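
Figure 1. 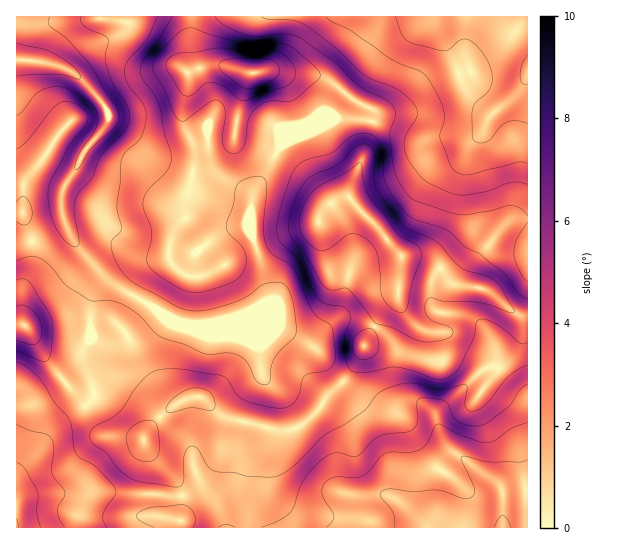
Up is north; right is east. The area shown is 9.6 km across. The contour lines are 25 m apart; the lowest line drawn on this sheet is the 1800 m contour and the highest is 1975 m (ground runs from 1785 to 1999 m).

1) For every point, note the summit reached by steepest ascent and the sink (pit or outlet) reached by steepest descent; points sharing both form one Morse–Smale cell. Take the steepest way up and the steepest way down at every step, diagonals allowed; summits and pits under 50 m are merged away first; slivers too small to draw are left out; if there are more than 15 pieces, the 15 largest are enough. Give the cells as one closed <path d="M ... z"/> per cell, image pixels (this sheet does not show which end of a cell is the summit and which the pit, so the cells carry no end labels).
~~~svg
<path d="M190 16l-174 1 0 225 9 1 16-4 20-11 4-7 4 13 11 16 31 33 38 21 18 15 16 5 24 0 32-7 30-18-9-41-8-21-1-30 4-17 24-43 15-11 40-17 37 2 2-10-22-12-22-19-10-4-41-5-28 2-27-8-13 0-21 7 2-7z"/><path d="M403 256l-2 1-4 41-18 20-28 55-26 25-6 12-16 14-14 7-12 0-52-14-23-20-11 0-17 8-22 20-8 12 1 9 10 13 22 23 5 14 20-1 5 2 10 10 8 21 278-1-2-40-8-8-16-10-30-23-10-21 0-11 42-42 10-5 8 0 31 28 0-78-13-4-21-18-9-6-28-4-6-2-8-12-14-11z"/><path d="M354 119l-20 0-35 14-18 12-25 42-5 20 1 30 8 21 9 41-14 10-24 11-24 4-24 0-21-8-13-12-26-13-24-20 1 7-9 27 0 30-8 16 0 10 12 32-8 14 18 28 38 5 5-10 14-15 19-14 10-4 11 0 23 20 52 14 12 0 10-4 11-8 9-9 6-12 22-20 10-16 7-17 15-27 20-23 2-29 0-11-52-57 0-9 12-27 11-39-5-3z"/><path d="M527 16l-336 0 0 49-3 6 3 1 19-7 13 0 27 8 28-2 41 5 14 7 22 18 15 7 3 3-1 10 3 2 16 4 27 12 25-3 27 3 13-8 6-14 31-27 8-15z"/><path d="M527 76l-7 14-31 27-6 14-13 8-21-3-31 3-27-12-18-6-12 41-12 27 0 9 4 5 28 28 8 12 13 13 17 1 12 4 20 22 6 2 28 4 36 27 7-1z"/><path d="M65 221l-4 7-20 11-25 4 0 80 6 1 6 5 25 40 33 36 6-4 3-8-12-32 0-10 8-16 0-30 9-31-24-29z"/><path d="M497 367l-8 0-10 5-29 28-11 11-2 14 6 14 10 13 40 27 8 8 2 40 24 1 1-131z"/><path d="M86 405l-27 18-8 8-18 26-14 14-3 6 1 26 9-7 17-3 43 2 7-3 26 0 46 4 16-1 0-5-4-8-22-23-13-20-37-4-8-9z"/><path d="M119 492l-26 0-7 3-43-2-17 3-10 7 0 24 165 0-1-9 2-22z"/><path d="M22 324l-6 1 1 151 2-5 21-22 11-18 14-12 20-13-32-37-25-40z"/><path d="M202 495l-15 0-4 2-3 21 1 9 42 1 1-5-7-16-4-6z"/>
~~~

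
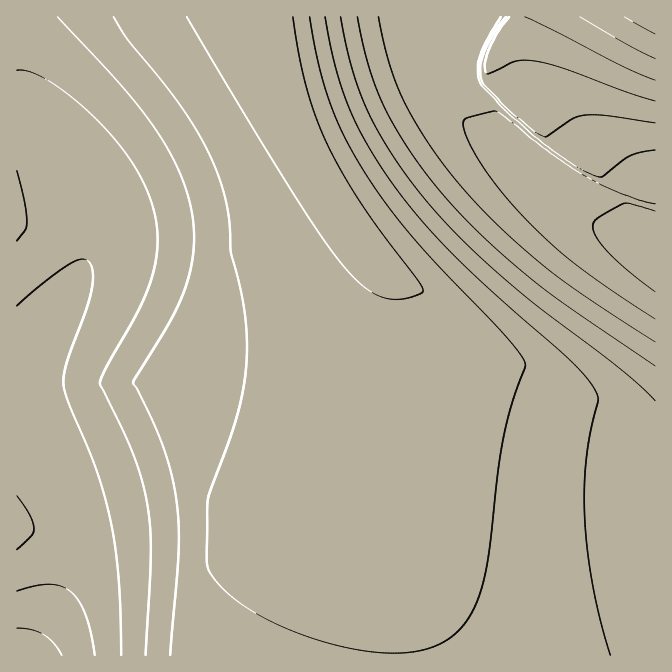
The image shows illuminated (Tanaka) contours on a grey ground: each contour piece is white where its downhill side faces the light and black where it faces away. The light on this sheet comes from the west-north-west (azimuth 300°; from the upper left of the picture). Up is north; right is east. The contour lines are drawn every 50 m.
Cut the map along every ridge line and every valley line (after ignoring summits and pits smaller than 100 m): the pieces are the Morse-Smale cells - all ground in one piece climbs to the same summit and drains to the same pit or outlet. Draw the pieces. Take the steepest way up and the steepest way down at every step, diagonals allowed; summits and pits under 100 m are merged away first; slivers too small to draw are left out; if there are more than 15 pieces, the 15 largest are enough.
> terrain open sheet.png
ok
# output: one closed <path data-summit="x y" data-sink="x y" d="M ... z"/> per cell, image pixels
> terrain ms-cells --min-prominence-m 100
<path data-summit="270 17" data-sink="17 655" d="M268 16l-252 1 1 639 377-1 0-18-5-30-10-33-16-44-5-25 3-32 5-18 17-97 11-93-43-55-35-57-22-48-15-47-8-40z"/><path data-summit="270 17" data-sink="655 252" d="M460 16l-191 1 10 41 15 47 22 48 35 57 43 55-11 93-25 137 5 35 16 44 10 33 5 30 0 18 261 1 1-406-49-21-48-26-45-34-35-34-6-12-7-25z"/><path data-summit="655 17" data-sink="655 252" d="M655 16l-194 1 5 81 7 25 6 12 35 34 45 34 48 26 48 20z"/>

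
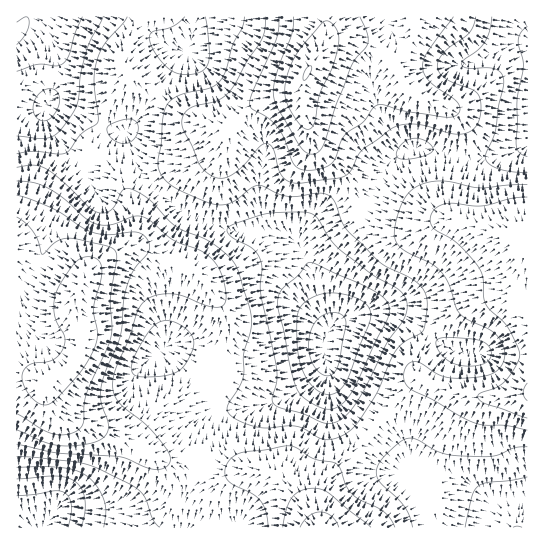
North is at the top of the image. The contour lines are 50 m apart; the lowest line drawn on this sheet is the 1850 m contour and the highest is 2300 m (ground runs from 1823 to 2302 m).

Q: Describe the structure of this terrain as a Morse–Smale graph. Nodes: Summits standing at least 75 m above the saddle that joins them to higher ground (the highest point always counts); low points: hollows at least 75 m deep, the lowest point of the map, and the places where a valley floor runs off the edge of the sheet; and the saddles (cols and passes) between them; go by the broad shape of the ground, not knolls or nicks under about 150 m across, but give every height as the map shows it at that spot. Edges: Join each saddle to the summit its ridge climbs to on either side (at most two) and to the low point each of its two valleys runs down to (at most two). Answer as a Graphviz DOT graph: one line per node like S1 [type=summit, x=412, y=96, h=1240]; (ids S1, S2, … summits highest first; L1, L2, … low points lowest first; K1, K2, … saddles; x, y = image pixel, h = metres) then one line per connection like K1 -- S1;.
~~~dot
graph terrain {
  S1 [type=summit, x=307, y=73, h=2302];
  S2 [type=summit, x=83, y=282, h=2281];
  S3 [type=summit, x=319, y=527, h=2226];
  S4 [type=summit, x=527, y=393, h=2206];
  L1 [type=low, x=323, y=349, h=1823];
  L2 [type=low, x=17, y=35, h=1847];
  L3 [type=low, x=39, y=527, h=1855];
  L4 [type=low, x=527, y=97, h=1976];
  L5 [type=low, x=490, y=505, h=1981];
  K1 [type=saddle, x=33, y=271, h=2201];
  K2 [type=saddle, x=201, y=461, h=2090];
  K3 [type=saddle, x=369, y=435, h=2070];
  K4 [type=saddle, x=371, y=201, h=2066];
  K5 [type=saddle, x=153, y=187, h=2038];
  K1 -- S2;
  K1 -- L1;
  K1 -- L2;
  K2 -- S2;
  K2 -- S3;
  K2 -- L1;
  K2 -- L3;
  K3 -- S3;
  K3 -- S4;
  K3 -- L1;
  K3 -- L5;
  K4 -- S1;
  K4 -- S4;
  K4 -- L1;
  K4 -- L4;
  K5 -- S1;
  K5 -- S2;
  K5 -- L1;
  K5 -- L2;
}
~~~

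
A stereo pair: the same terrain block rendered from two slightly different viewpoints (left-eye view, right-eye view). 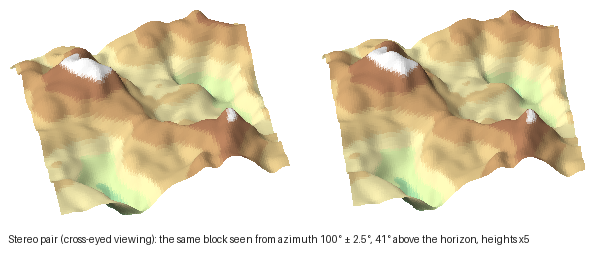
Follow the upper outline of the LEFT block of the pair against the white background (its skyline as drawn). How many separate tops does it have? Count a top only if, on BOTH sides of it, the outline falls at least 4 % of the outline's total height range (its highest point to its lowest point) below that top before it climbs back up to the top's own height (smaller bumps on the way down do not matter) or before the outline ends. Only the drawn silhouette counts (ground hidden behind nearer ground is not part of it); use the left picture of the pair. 2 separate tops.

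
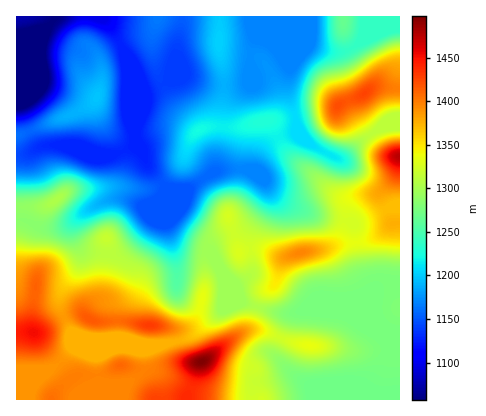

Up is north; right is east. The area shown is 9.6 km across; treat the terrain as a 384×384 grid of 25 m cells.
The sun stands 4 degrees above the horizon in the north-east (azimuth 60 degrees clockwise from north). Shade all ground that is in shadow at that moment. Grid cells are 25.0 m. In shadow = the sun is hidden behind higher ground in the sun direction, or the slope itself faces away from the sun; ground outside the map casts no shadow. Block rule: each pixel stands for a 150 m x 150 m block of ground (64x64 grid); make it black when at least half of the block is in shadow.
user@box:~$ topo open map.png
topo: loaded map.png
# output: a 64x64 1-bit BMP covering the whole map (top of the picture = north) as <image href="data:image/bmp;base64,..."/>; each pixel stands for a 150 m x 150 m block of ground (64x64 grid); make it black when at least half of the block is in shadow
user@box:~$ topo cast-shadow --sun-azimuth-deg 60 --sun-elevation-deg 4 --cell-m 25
<image width="64" height="64" href="data:image/bmp;base64,Qk0+AgAAAAAAAD4AAAAoAAAAQAAAAEAAAAABAAEAAAAAAAACAAATCwAAEwsAAAIAAAAAAAAA////AAAAAAAAAAAAAAAAAAAAAAAAAAAAAAAB4AAAAAAAAAH8AAAAAAAAAP4AAAAAAAAA/AAAAAAAAAA4AA8AAAAAAAAAH4AAAAAAAAAeAAAAAHgAAAAAAAAA/wAAAAAAAP/+AAAAAAAA+DAAAAAAAADgAAAAAAAAAEAAAAAAAAAAAAAAAAAAAAAAABwDgAAAAAAAPAPAAAAAAAA8AAAAAAAAABwHAAAAAAAAHAPgAAAAAAAcG+AAAAAAABw58AAAAAAAPDDwAAwAAAB8MEAADwAAAHwAAAAGAAAA/AAAAAAAAAD+AAAAAAAAAP4AAAA4AAAAf8AAAHgAAAA/wAf48AAAAB/AB/jwAAAAD8AP+PAAAAAHgD//4AAAAAIAf//gAAAAAAD/3/4AAADA///P/gAAA+D//4//AAAD4P//D/8AAAfgf/wP/wAAB+A////+AAAD4A////wAAAPwB///4AAAAfAB//8AAAAAcAD//gAAAAAAAH/8AAAAAAAAP/gAAAAAAAAf+ABwAAAAAB/4A/wAAAAAH/gD/wAAAAAP8AD/wAAAAAfwAP/AAAAAB+AAf8AEB4ADwAB/gAQPgAHAAH+ADA+AAIAAP4AMD4ABAAAfgBgPgAPgAA8AGA8AA/gAD4AADwAD/AAHAAAGAAH8AAAAAAIAAPwAAAAAAAAAfAAAAAAAAAA8AA=="/>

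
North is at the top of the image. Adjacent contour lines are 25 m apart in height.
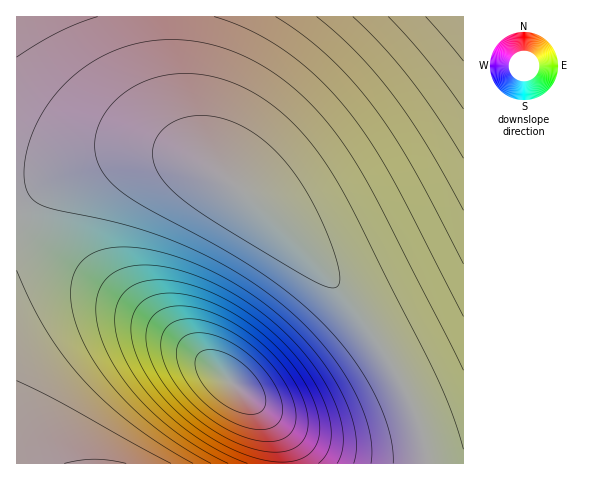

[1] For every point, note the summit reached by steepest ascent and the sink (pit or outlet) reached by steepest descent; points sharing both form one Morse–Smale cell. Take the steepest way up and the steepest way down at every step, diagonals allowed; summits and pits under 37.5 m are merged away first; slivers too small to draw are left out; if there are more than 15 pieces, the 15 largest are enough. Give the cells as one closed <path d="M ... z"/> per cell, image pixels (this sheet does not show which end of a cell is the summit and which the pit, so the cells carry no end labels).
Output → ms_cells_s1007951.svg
<path d="M463 16l-446 0-1 169 8 0 15-5 55-22 38-7 41 3 23 7 22 11 47 38 45 45 49 59 31 48 19 36 14 39 5 26 35 1z"/><path d="M155 151l-23 0-24 4-35 10-38 17-18 3-1 46 20 8 91 61 65 48 47 41 25 24 10 13 7 16 3 22 143 0-1-18-9-28-22-48-36-56-39-48-55-56-40-33-29-16-23-7z"/><path d="M20 232l-4 0 1 232 266-1-1-16-8-21-25-28-57-50-56-43-90-60z"/>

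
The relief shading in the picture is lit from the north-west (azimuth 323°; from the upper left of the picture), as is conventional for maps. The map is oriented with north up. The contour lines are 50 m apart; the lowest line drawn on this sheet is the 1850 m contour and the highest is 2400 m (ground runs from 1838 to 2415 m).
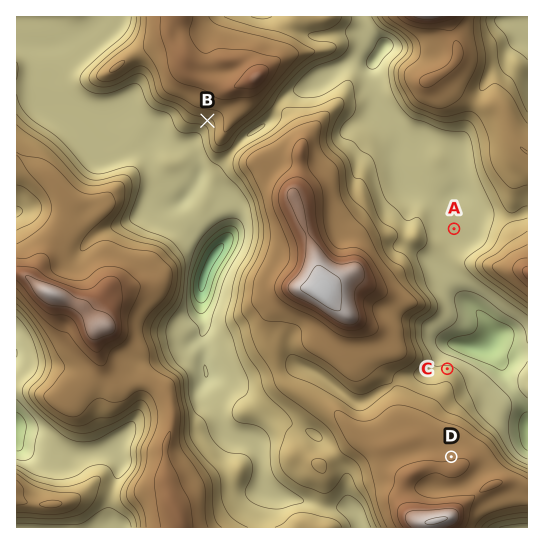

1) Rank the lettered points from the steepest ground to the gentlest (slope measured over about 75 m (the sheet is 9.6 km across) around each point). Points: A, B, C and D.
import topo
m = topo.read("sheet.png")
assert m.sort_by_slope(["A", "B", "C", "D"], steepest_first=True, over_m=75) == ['B', 'C', 'D', 'A']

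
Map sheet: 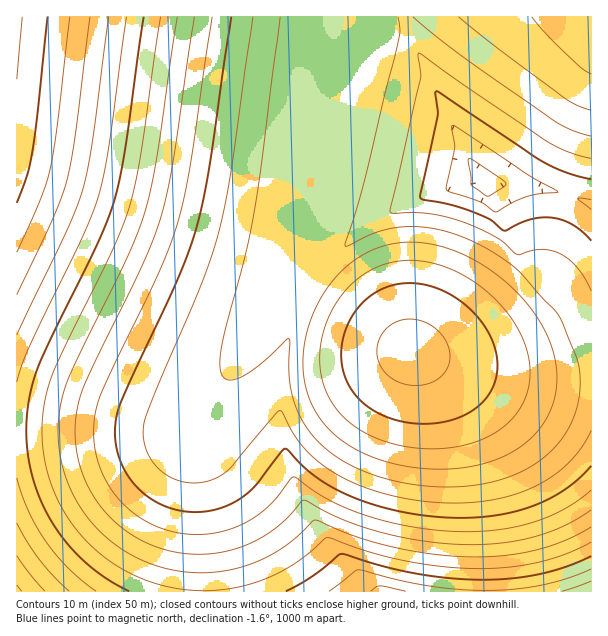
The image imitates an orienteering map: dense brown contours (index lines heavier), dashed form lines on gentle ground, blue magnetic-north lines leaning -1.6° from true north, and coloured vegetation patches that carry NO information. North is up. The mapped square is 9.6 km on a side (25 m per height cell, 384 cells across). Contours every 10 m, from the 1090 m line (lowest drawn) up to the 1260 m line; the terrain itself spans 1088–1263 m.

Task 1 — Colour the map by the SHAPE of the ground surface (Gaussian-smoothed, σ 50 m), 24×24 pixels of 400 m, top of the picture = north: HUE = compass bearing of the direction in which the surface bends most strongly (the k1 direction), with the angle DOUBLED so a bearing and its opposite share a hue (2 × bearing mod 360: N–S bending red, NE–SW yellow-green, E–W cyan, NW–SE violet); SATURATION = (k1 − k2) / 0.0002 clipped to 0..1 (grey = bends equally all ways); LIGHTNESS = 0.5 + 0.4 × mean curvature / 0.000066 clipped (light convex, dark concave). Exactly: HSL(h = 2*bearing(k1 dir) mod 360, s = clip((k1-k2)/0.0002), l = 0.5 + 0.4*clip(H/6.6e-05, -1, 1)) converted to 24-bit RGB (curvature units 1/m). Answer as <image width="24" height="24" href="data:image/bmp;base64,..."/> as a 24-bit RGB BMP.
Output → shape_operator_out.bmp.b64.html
<image width="24" height="24" href="data:image/bmp;base64,Qk32BgAAAAAAADYAAAAoAAAAGAAAABgAAAABABgAAAAAAMAGAAATCwAAEwsAAAAAAAAAAAAAi3iCjXuBjn6BkIKBkYiDko2FkpGFj5KFipGEhJCCf4+AfI2BeYyCcod/KgkRYR8jipqYjZmZjZWWjpaWkJaWkZeXk5eXk5iXjXuHj36HkYKHkoaHlIuJlZCLlZWLkpWLjZSKh5OHhJGHgI+HeIyHLAcckVZ0jpycjJWWjJSUjZaWjpaWj5eXkZeXkpeXk5iYjn6NkYKNk4eNlYuOl4+OmJSRmJiSlpiRkZePjJaOiJSNhJGNRBA/kE+IkJiZjZOUjZWVjJaWjZaWjpeXj5eXkJeXkZiYkpiYjoCQkoWSlYuTl4+UmZOUm5eWm5uXmZuXlZqVkZiUjZaTeFmJThFQlJSVkZSVj5WWjZaWjZeXjZeXjZeXjpeXj5eYkJeYkpeYi4KRkIiUlY6WmZOZm5eanZqanZ2bm52bmZyalJqZkomKJgcvl4KXl5aXk5aXkZeXj5eXjZeXjZeYjZeYjpeYj5eYkJeYkZeYiISRjoqUk5CXmJWanJqcnp2en5+enZ+em5STlISEjnyAJAg5npiZmpiZlpiYk5iYkJiYjpiYjZiYjZeYjZeYjpeYj5eYkJeYhISSioqVkZGYlpabm5udnp6fnpmZm4qKmYKDloGChGOMMhVgoZubnZqbmJmalZmakpmZj5iZjpiZjZeZjZeYjpeYj5aYkJaYhIiRio6UkJOXlZiamZebmo6NmoWFm4SEmoOEl4OEYEmEOil+pJydn5ycm5qcl5qbk5makZmaj5iZjpeZjZeZjZaYjpaYj5aYgouRiJCUjZSVk4yMlIaFl4SEmoSFm4SFmoSFmYSFXE+HJyl9pp6eop2enpydmZuclZqbkpmbkJiajpeZjZaZjZaZjpWYkZ+egI2PhIuMiYWEjYSEkoSElYSEmISEmoSFm4SFmoSFjnCTFClfqZ+fpZ6eoJ6em5ydl5uclJmbkZibj5eajpaZjZWZjpiamlajfISDgIKChYOCioOCj4KCk4KDloODmYOEmoOEmoSEmISECydBqqCgp6Cfo5+fnp2emZydlZqckpibj5aajpWajZSZcnmsjFB9eoGAfoGAgoKBh4GBjIGBkIGBlIGBl4KCmYODmoWEmoaFE0BPeJqhqaGgpaCgoJ+fm5yel5qdk5ickJaajpSakqqjgyd8m5mOeIB/e4B/f4B/hIB/iX9/jX9/koB/lYGAmIOBmoaDmoiEj5RyC0RBqqOgpqKgop+fnZ2emJqdlJibkZWaj5ebmCimmGuCnZyQdn9+eX59fH59gX59hX18in58j399k4F+l4SAmYeCmoqEmouFKW5YLoJeqKOgo6Cfnp2dmZqclZebkpWagbuuahlmnpuRn56RdX18d3x8enx7fnt6gnt5h3x5jX56kYF7lYV+mImBmoyDmo6EmI6FFlYwLYFCpKGen56dmpqclpeblaKfcgV+noiKoJyToaCUdHt7dXp5d3l3e3h2f3h1hXp1in53kIR7lIh+l4yBmY6Dmo+EmY+Flo6EJGgrCT8IgJp2nJqcl5eadsekUhBYopuWo5+XoZuOc3h4c3V0dnNxeXVxfnh0g313iYJ6joZ9k4p/l42BmZCDmpGEmZCEl4+Ek42EeYppGD0MGTAHQFwUMwAXemksclYcRygJMhQFcnFvdHJxdnZ0eXl3fXx5goB7iIR8jYh+kouAlo6BmZGDmpKEmZGEl5CEk42Dj4qDiYaChIN+cLo2LwQkZmQyhXNSkId8kY+Gc3Z4dHd5dXh6eHp7fH17gYB9h4R+jIh/kYyAlY+CmJGDmpKEmZKEl5GDlI6DkIuCioeBiY2CLwA1fHKAf4SEg4qDk46Lk5KMc3d8dHd8dXh8eHp9fH1+gYB+hoR/i4iAkIyBlY+CmJGDmZKEmZKEmJGDlI6CkIuBi4eAfMJcKQYtgIaGgIiIf4qLk5GOlpWRc3d9dHd9dXh+eHp+e31/f4B/hYSAioiBkIyClI+Dl5GDmZKEmZKDmJGDlY6CkYuBkZCBQABIenSHgouLgYyNgY6PiJKSmJeVdHd+dHh+dXl+d3p/e31/f4CAhISBioiCj4uCk46Dl5GEmZKEmZKDmJCDlo6BkouBnb97JgUug42Ngo+PgpCRgpGTgZOUlJiYdHh/dHh/dXl/d3qAen2AfoCBg4OBiYeDjouDko2Elo+DmJCDmZGEmZGElpCFlJCGcAJ/dWmLhJGRg5KTg5OUg5SVg5WWiZeYdHh/dHh/dXmAd3uBeX2BfX+BgoJ+h4R+jId9kYt+lY6AmJGCmZODmZOEl5GEpbiNMgc+hZOShJSUhJWWg5WXg5WXg5aXg5aX"/>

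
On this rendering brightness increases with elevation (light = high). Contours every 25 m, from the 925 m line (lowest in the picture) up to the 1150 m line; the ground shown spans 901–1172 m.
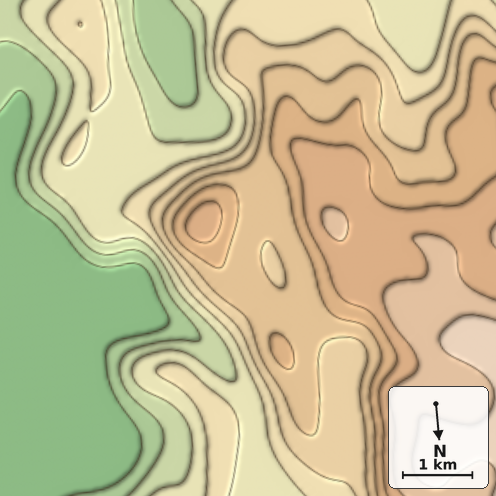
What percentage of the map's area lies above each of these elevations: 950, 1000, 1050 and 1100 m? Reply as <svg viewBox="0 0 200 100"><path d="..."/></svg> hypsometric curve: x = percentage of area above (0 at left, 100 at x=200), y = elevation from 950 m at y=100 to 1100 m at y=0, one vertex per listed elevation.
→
<svg viewBox="0 0 200 100"><path d="M156 100l-44-33-41-34-42-33"/></svg>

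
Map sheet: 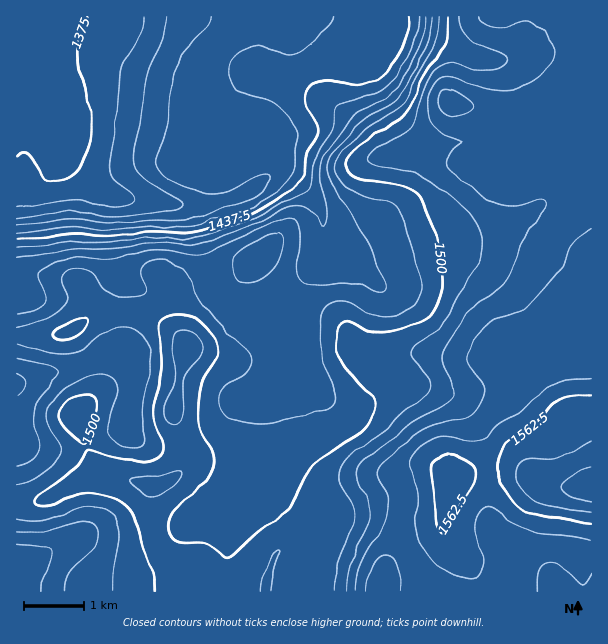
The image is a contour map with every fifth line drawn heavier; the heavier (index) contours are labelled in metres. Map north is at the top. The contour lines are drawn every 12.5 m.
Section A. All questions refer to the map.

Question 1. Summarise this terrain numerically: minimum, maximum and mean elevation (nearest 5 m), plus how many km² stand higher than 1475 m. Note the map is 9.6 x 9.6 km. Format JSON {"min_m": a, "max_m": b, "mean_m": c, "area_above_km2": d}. {"min_m": 1365, "max_m": 1595, "mean_m": 1485, "area_above_km2": 65.9}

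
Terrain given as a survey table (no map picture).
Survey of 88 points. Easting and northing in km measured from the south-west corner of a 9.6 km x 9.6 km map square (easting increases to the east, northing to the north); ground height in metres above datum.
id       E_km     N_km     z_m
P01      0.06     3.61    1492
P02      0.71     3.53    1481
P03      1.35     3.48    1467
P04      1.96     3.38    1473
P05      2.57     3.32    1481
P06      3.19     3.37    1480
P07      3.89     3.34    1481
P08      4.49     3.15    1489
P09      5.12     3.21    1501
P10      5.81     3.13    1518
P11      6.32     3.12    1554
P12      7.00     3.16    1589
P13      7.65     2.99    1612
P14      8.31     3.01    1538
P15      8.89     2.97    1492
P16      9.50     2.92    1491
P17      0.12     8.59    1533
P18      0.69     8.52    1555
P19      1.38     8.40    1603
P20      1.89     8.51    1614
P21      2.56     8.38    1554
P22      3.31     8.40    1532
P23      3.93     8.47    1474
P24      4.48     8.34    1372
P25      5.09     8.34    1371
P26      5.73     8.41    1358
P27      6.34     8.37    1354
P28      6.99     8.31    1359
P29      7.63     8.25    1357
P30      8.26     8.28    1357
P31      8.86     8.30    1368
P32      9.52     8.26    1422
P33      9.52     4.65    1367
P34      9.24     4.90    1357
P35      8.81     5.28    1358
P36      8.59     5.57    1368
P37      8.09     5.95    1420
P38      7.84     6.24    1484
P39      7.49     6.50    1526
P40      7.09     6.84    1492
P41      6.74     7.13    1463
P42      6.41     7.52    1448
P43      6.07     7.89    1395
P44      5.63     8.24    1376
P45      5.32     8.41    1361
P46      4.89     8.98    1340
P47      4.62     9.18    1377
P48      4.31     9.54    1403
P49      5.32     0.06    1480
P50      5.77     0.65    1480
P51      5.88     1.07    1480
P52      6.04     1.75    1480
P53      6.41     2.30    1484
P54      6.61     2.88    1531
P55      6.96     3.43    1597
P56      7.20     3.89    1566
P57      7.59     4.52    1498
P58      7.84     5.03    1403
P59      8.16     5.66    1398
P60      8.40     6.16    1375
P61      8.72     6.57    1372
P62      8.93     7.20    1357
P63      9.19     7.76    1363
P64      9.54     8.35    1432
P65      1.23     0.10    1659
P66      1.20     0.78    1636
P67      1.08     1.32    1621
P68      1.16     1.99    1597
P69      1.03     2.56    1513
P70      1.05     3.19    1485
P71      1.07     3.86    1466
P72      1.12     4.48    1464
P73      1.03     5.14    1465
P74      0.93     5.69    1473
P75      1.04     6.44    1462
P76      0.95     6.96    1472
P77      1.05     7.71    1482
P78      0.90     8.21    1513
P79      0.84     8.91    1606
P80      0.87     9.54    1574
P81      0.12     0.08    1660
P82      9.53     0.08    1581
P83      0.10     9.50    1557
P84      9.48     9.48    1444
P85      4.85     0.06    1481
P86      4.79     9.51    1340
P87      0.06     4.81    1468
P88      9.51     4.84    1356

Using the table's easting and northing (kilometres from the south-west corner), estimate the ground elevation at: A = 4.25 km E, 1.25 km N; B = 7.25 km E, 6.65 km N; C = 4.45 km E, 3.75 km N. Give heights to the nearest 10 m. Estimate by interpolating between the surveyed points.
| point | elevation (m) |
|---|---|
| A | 1480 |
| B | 1530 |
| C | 1500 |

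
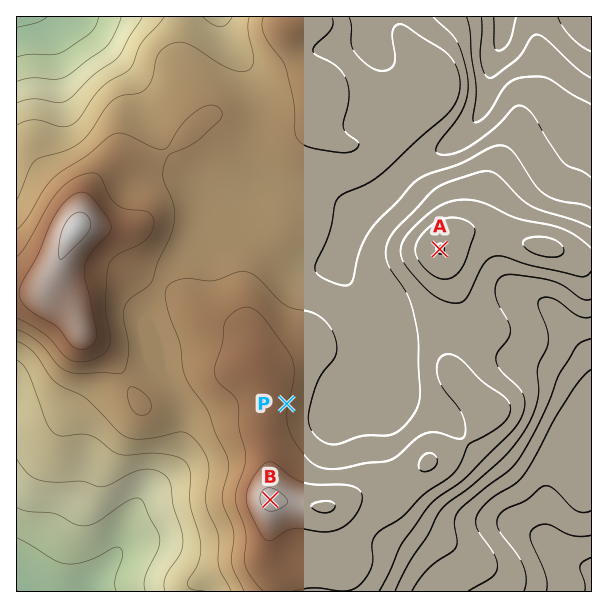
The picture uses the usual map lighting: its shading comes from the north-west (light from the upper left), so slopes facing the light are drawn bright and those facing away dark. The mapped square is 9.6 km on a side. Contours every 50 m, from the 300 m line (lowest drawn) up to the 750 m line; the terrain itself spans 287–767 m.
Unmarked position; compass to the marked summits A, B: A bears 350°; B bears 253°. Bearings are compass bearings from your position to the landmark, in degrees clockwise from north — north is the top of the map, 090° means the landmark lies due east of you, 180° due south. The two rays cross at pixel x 473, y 438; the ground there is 650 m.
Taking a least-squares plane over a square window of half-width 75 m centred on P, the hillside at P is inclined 6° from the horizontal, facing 102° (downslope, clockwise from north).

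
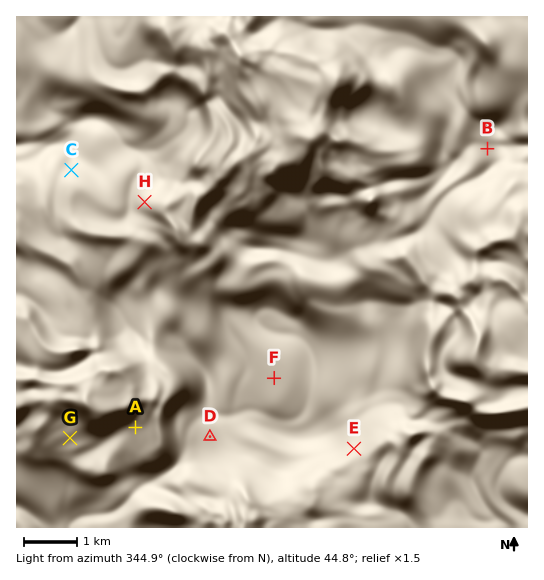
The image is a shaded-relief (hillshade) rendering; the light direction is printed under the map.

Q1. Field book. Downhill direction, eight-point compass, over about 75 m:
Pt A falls S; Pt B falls NE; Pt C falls N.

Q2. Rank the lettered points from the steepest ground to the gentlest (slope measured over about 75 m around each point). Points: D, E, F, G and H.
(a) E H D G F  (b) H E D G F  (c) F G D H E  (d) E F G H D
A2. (a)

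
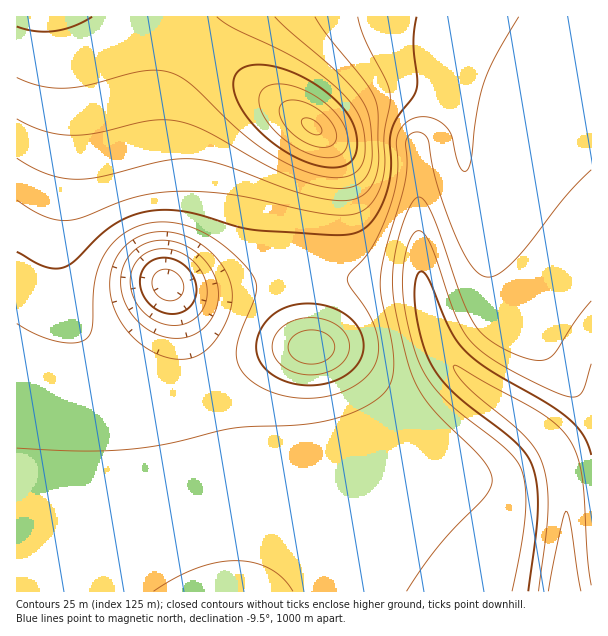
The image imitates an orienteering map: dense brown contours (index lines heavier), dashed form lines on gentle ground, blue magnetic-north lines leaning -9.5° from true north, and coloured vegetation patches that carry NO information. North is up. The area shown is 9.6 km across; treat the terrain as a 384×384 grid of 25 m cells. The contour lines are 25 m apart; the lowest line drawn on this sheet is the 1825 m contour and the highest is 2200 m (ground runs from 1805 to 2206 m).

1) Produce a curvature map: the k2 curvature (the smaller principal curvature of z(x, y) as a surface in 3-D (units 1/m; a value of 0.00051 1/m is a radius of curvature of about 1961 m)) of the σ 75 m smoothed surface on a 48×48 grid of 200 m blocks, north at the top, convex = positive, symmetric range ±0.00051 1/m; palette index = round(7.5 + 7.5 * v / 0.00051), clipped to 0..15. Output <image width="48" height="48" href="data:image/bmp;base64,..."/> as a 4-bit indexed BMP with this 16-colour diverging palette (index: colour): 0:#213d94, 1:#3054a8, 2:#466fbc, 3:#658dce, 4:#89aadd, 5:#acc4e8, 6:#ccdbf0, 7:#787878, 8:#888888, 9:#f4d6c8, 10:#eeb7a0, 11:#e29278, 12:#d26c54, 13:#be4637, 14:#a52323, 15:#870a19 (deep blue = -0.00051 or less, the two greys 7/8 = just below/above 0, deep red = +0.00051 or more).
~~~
<image width="48" height="48" href="data:image/bmp;base64,Qk32BAAAAAAAAHYAAAAoAAAAMAAAADAAAAABAAQAAAAAAIAEAAATCwAAEwsAABAAAAAAAAAAlD0hAKhUMAC8b0YAzo1lAN2qiQDoxKwA8NvMAHh4eACIiIgAyNb0AKC37gB4kuIAVGzSADdGvgAjI6UAGQqHAHd3d3d3d3d3d3d3d3d3d3d3d3eIh3cwJ3d3d3d3d3d3d3d3d3d3d3d3d3eIh3cwJ3d3d3d3d3d3d3d3d3d3d3d3d3eIiIcwFnd3d3d3d3d3d3d3d3d3d3d3d3eIiIcwFnd3d3d3d3d3d3d3d3d3d3d3d3eIiIgwFnd3d3d3d3d3d3d3d3d3d3d3d3eIiIhAFnd3d3d3d3d3d3d3d3d3d3d3d3eIiIhAFnd3d3d3d3d3d3d3d3d3d3d3d3iIiIhAFnd3d3d3d3d3d3d3d3d3d3d3d3iIiIgwFnd3d3d3d3d3d3d3d3d3d3d3eIiIiZggJnd3d3d3d3d3d3d3d3d3d3d3iIiIiZYQN3d3d3d3d3d3d3d3d3d3d3d3d3iIiYQBVnd3d3d3d3d3d3d3d3d3d3d3d3eIiFEDZnd3d3d3d3d3d3d3dmZ3d3d3d3d4dBAVZnd3d3d3d3d3d3dmZmZmZ3d3d3d1IAFWZ3d3d3d3d3d3d3ZmVVVVZmd3d3dBACV3d3d3d3d3d3d3d2ZlVVVVVmZ3d2MAA2d3d3d3d3d3d3d3dmZmZmZmVmZmZSACV4eIh3d3d3d3d3d3ZmZmeJmHZmZmYgA2iIiIh3d3d3d3d3dmZmZ3iruYd3d2MAN4iIiId3d3d3d3dmZmZnd4msuYd4h1ECeYiIiId3d3d3d3ZlVVZ3d3ibqYeIhzAFmYiIiHd3d3d3d2VURFZ3dmd4h2Z4diAniIiIh3d3d3d3dlVDM0VmZlVVVVZndRA4iIiIh3d3d3d3ZlQyIkVmZlVVVVZndQBIiHd4d3d3d3d3ZUMhEkVmZmVVVVZmdABoh3d4h3d3d3d2ZUIRI0VmZmZmZmZncwFod3d3h3d3d3d2ZUMiNFZnd3dmZmZncwJ3d3d3d3d3d3d3ZUM0RVZ3d3d2ZmZ3YgJ3d3d3d3d3d3d3ZlVFVmd3d3d2ZmZnYgN3h3d3d3d3d3d3dmZmZnd3d3ZmZmZnYgN4iHd3d3d3d3d3d3Zmd3d3d2ZmZmZ3YQN4iHd3d3d3d3d3d3d3d3d3dmZmZmd3YQR4iHd3d3d3d3iId3d3d3d3ZmZmZnd3UASIiHd3d3d3d4iIiHd3d3d2ZmZmZ3eIUASIiHd3d3d3d4iIiHd3d3dmZmZnd4iIQAWIiHd3d3d3d4iIiHd3d3ZmZmZ4iImXMAWIiHd3d3d3eIiIiHd3d3ZmZneaqZqFIAVnd3d3d3d4iIiIiHd3d3ZmZ3ibupl0EBRXd3d3d3d4iIiIiHd3d3Zmd3iaqYdUMjVnd3d3d3d4iIiIh3d3d3d3d3iIh2ZVRVZ3d3d3d3d4iIiIh3d3d3d3d3d3dmZVZmd3d3d3d3d4iIiIh3d3d3d3d3d2ZmZmZnd3d3d3d3d4iIiIh3d3d3d3d3dmZmZmZ3d3d3d3d3d4iIiId3d3d3d3d3ZmZmZmd3d3d3d3d3d4iIiId3d3d3d3d2ZmZmZnd3d3d3d3d3d4iIiIh3d3d3d3d2ZmZmd3d3d3d3d3d3d4iIiIh3d3d3d3d3Zmd3d3d3d3d3d3d3dw=="/>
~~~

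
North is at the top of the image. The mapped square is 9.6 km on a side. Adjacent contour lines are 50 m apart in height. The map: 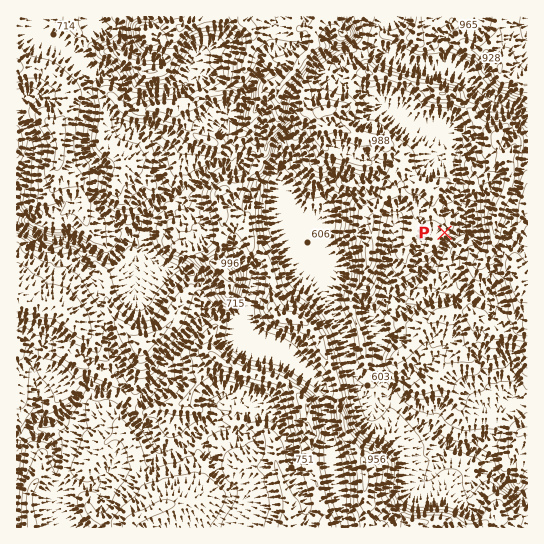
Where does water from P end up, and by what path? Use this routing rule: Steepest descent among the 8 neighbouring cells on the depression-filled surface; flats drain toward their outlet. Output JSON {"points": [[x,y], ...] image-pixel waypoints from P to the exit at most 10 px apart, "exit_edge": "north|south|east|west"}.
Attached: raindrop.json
{"points": [[445, 233], [449, 243], [439, 254], [431, 265], [421, 274], [410, 281], [399, 290], [391, 299], [383, 307], [377, 318], [379, 329], [379, 339], [379, 350], [378, 361], [379, 371], [382, 382], [387, 393], [398, 403], [409, 414], [419, 421], [430, 429], [441, 438], [451, 445], [462, 447], [473, 449], [483, 457], [489, 467], [498, 478], [509, 487], [519, 495], [527, 494]], "exit_edge": "east"}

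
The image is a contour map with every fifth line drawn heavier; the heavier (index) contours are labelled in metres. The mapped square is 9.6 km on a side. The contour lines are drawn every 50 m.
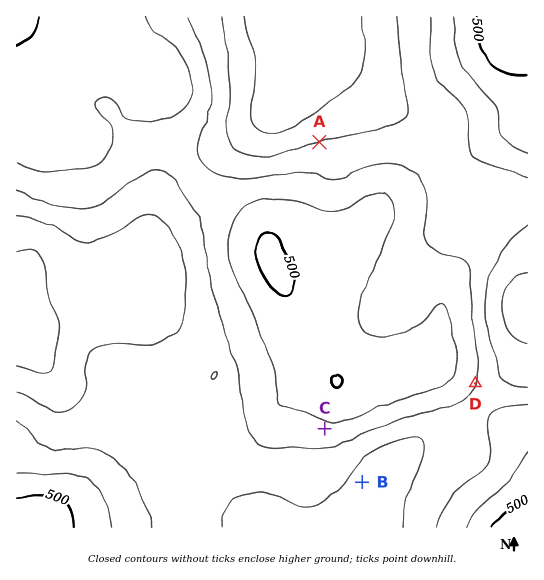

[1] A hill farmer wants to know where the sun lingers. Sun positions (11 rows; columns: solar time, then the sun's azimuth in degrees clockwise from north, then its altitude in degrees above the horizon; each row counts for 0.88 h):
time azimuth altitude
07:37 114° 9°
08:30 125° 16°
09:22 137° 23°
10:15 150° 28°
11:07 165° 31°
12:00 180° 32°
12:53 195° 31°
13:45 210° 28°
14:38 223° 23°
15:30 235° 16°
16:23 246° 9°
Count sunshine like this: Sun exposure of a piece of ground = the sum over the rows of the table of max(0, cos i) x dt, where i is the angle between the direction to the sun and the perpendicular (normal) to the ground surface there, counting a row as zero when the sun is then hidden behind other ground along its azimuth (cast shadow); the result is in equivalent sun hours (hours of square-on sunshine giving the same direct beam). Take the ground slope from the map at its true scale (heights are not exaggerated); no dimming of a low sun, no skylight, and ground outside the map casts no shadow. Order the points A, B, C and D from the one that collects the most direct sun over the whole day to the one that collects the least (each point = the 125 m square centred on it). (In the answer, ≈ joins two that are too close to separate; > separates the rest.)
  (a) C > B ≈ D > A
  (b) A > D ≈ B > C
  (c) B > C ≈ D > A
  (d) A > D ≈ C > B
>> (a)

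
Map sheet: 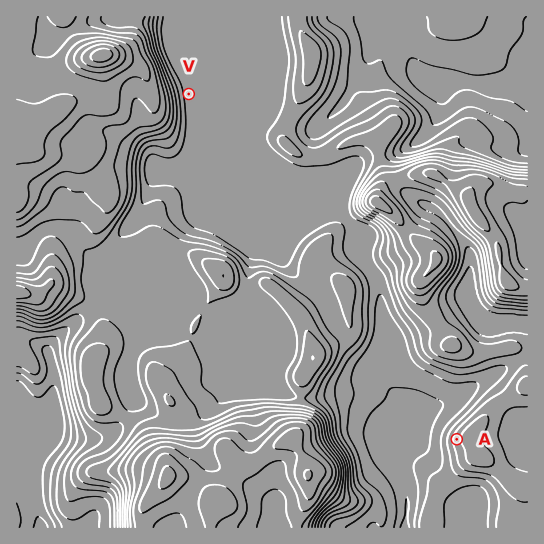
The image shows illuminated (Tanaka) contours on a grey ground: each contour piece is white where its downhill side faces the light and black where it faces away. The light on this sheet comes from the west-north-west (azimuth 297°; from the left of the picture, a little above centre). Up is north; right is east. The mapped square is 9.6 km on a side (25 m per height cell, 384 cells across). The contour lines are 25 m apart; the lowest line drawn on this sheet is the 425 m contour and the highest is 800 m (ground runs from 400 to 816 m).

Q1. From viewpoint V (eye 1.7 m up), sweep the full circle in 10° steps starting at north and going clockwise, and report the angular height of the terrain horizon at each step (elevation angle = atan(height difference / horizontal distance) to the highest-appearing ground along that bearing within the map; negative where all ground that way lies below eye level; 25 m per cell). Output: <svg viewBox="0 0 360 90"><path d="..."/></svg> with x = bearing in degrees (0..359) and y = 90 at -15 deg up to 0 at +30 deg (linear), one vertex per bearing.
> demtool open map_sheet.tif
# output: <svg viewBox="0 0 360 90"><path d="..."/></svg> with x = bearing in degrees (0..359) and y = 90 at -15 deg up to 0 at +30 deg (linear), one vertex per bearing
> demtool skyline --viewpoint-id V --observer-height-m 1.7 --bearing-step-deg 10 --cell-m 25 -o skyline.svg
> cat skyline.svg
<svg viewBox="0 0 360 90"><path d="M0 60l10 0 10 0 10 0 10 0 10 0 10-3 10 0 10 0 10 1 10 1 10-2 10-2 10 2 10 1 10 0 10-2 10 0 10 0 10 1 10-6 10-6 10-6 10-5 10-4 10-2 10-1 10 1 10 1 10 3 10 3 10 6 10 6 10 6 10 6 10 1"/></svg>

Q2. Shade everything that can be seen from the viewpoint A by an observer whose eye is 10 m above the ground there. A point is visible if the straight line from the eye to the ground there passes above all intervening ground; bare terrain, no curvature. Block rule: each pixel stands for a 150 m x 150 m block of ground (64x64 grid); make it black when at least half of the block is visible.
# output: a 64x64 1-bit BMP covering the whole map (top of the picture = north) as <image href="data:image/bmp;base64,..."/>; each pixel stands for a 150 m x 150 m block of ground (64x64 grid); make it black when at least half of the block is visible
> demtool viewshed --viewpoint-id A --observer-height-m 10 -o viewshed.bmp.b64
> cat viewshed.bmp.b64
<image width="64" height="64" href="data:image/bmp;base64,Qk0+AgAAAAAAAD4AAAAoAAAAQAAAAEAAAAABAAEAAAAAAAACAAATCwAAEwsAAAIAAAAAAAAA////AAAAAAAAAAAADD+eAAAAAAAMH74AAAAAAAY/vgAAAAAAB/++AAAAAAAH/54AAAAAAAf/ngAAAAAAB/++AAAAAAAH//4AAAAAAAf//4AAAAAAD///gAAAAAAf//8AAAAAAB///wAAAAAAD//8AAAAAAAP//wAAAAAAA///gAAAAAAD//+AAAAAAAP//8AAAAAAB///4AAAAAAD///wAAAAAAP///gAAAAAAf///gAAAAAB////AAAAAAH//8GAAAAAAf/gAAAAAAABn+AAAAAAAAOf8AAAAAAAAx/4AAgAAAADH/gA+AAAAAAfOAfwAAAAAB88B8AAAAAAHxwHAAAAAAAHBgYAAAAAAAMDDgAAAAAABQEMAAAAAAAMAAwAAAAAABgADAAAAAAAOAAcAAAAAAA4ABgAAAAAABwAMAAAAAAAL4AgAAAAAAAjAEAAAAAAAGAAAAAAAAAAwAAAAAAAAADAAAAAAAAAAYAAAAAAAAAHgAAAABgAAA+AAAAAD4AAGAAAAA4P8AAAAAAAHw/4AAAAAAAH//wAAAAAAAP//AAIAAAAAf+cAAwAAAAAZ5wABAAAAAAHvAAEAAAAAAe4AAAAAAAAH/gAAAAAAAA/8AAAAAAAAB/wAAAAAAAAA+AAAAAAAAAAYAAAAAAAAAAgAAAAAAAAACAAAAAAAAAAQAAAAAAAA=="/>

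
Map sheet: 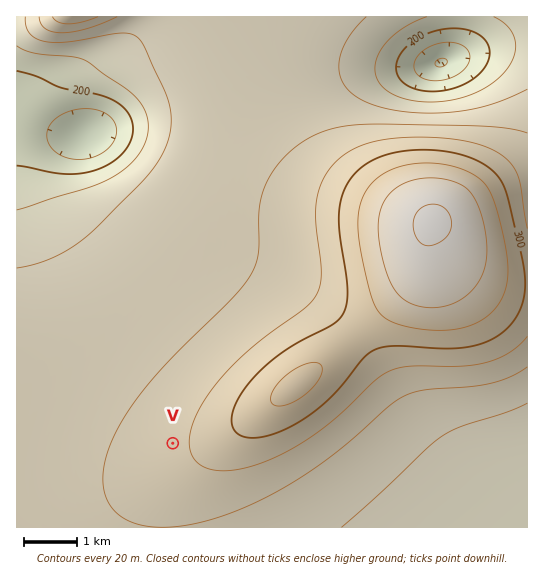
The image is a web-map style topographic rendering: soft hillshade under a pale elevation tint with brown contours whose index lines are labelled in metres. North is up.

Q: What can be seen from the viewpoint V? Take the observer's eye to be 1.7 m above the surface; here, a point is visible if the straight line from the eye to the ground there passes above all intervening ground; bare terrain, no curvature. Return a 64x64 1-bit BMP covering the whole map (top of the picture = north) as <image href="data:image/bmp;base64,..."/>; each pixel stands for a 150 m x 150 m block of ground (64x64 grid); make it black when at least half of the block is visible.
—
<image width="64" height="64" href="data:image/bmp;base64,Qk0+AgAAAAAAAD4AAAAoAAAAQAAAAEAAAAABAAEAAAAAAAACAAATCwAAEwsAAAIAAAAAAAAA////AAAAAAD//gAAAAAAAP//AAAAAAAA//8AAAAAAAD//4AAAAAAAP//gAAAAAAA///AAAAAAAD//8AAAAAAAP//4AAAAAAA///4AAAAAAD///4AAAAAAP///4AAAAAA////4AAAAAD////wAAAAAP////wAAAAA///z/gAAAAD//+D+AAAAAP//4D4AAAAA///gBAAAAAD//+AAAAAAAP//4AAAAAAA///gAAAAAAD///AAAAAAAP//8AAAAAAA///wAAAAAAD///AAAAAAAP//+AAAAAAA///4AAAAAAD///gAAAAAAP///AAAAAAA///8AAAAAAAB//4AAAAAAAB//gAAAAAAAD//AAAAAAAAH/8AAA/AAAAP/4AAH8AAAAf/wAA/wAAAA//AAH/AAAAD/+AAf4AAAAH/4AD/gAAAAP/wAP8AAAAAf/gA/gAAAAA/+AD4AAAAAB/8AOAAAAAAH/4AAAAAAAAP/gAAAAAAAA/+AAAAAAAAB/wAAAAAAAAH+AAAAAAAAAf4AAAAAAAAB/gAAAAAAAAP+AAAAAAAAA/4AAAAAAAAH/wAAAAAAAAf/AAAAAAAAD/+AAAAAAAA//4AAAAAAAP//wAAAAAAD///AAAAAAB///+AAAAA/////4AAAAD/////wAAAAP/////gAAAA/////+AAAAAf////8AAAAA=="/>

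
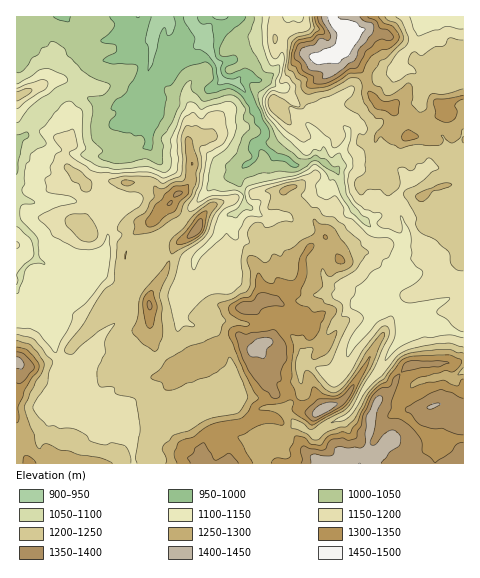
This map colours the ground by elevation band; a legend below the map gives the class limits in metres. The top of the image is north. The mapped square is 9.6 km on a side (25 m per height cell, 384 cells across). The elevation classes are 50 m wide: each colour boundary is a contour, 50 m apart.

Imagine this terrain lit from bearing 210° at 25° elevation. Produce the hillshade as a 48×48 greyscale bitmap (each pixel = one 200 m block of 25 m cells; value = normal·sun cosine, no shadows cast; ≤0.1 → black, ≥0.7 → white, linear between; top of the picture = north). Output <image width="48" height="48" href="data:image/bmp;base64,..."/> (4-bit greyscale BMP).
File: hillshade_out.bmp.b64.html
<image width="48" height="48" href="data:image/bmp;base64,Qk32BAAAAAAAAHYAAAAoAAAAMAAAADAAAAABAAQAAAAAAIAEAAATCwAAEwsAABAAAAAAAAAAAAAAABEREQAiIiIAMzMzAERERABVVVUAZmZmAHd3dwCIiIgAmZmZAKqqqgC7u7sAzMzMAN3d3QDu7u4A////AIVXZVVUVnqKuod3ZUV3eacTdVVomHZ4d3VWVVVVZomZmHd3ZVZ3eYIFZFZ4mHaIiHZlVmZnd4mYdlV3dniIhzE0ImiHh2eIiIVVZ3d3d4mYdVVWeJqqpkmUE3mFVWiZmVRWd3dnd5qYh3ZURXmaeN/ahnmGVoqpmkRnd3Z4iKqYiIdlVWiHe9vLq3eHZ5qamVZ4h3eZmqqYmIiIiImaqnZUaIaHd3d3ZWeIh3iqqqqZmZmZmavLl1cgFpZFd2ZVRIiHd4mqmZmZmZmZic7IZWYBQ4cjiIdkNIh2d5qZmYiImZmZiu2YZVQ2dWlUaamYl2Q0aamYiJiIiIiInOuYZVaZh2h2VniZlwACa6mIiJmYd4iIndqYdXq5eHZ3UhEiIgADiZmImZqYd3d4rqh3VJuYd4VoYxERAQElh4mZmaundmZ3u2RENruGd4dXZlRENTRYmHiZmJqWZnd4l1ZVaaiHZ4hUV3d3imaJmIeZmIqVV4maq8qXmYdnZWdkZ4iZqoiYiHeIiJuEV4iaqqmZl2VUQ2d3eaqZmZmHd3d4eJlTV3d2VDaHd2VDRneHiqmZiJmId3h2eJdGd3dlREdVZ3d2Z4iImIiZmJiHiIh2iodXd3d3eJlmZYh4mpmIiIiJqqh4mYiIqoh3d3iJmblmZ4d6u5mYiZiJqph5mZmaqYiHd3iZmbdWeIeKuHiYiJmaqYiamau6qYiImqmIiIZ3eHiZdFiJiJmqqWaaq8y6qImZm8yXd4iHd2aIQ1ZVaaq7uki6vMt4mZvLmLt2Z5l2d2aFNEJHq7y6mIu6q5ZXmZvLmGZWZ4ZWZ5ljMxSrqruYd6qIh1Vnh3eKqVFXeGR5mqdCQlu6irqHiId4dmd3iHd4mHI1eXq7unQ1RM26i8uIiJqpmaqIq7qWeHURRIuqqWVWOuqqqqiJmaqqq7l5vLqDM1UyIXZUM0VlXLmqmHZ4iJmYq5ZWZDMQA3VFVVMhAARTa5mpd4dmZ6mJmEIRAAABWZVGeHZjETQkqpmXeZiHd5iIhTIzRDInrKNYmIZlesh7y6qHmpmZmZh4l2VWd2VqvJSKmHdqz+y827qau7u6qqiaqGRWZ3aKq3aZh3mM78msuamrzLupqbmpdlRWZmaImWZnZnee/pi7iZmaqYeKqamHd1Vnd3eIiGRVVVTf+oq4iqu6qGebqKmId1Vnh3eZmFNEVTf/p5qIq7zcp1ariKqphlV5iIiZmFMiMhvrV6qama3HVWeWV1iph3eZmYiZmVMyEEyDSM3cqatTNmhjRSV3iHd3iIiJiGZ0NJlkne7ty8lEVWdmZVRVZmZmZ3iIh3d1m7q7z//tzOhmZmiZh3ZlVVVmZmd4d2U3urzOv//LvLeIiJmIiId2Zmd3d2Z4h2Q5urvO3NqZmoiaqYZ3iId3Znd3iHZ4h3RruqvMyXNWiImrqWZmd3eHZneIh3d4eGWaiJrKlhFHmImZdEZmVGeHZoiId3d3iFi5d4q5ZCWtp2VSAEZmVXd2Voh3d3eGh1u3ZnqoVWv+hTEQAmd3Zw=="/>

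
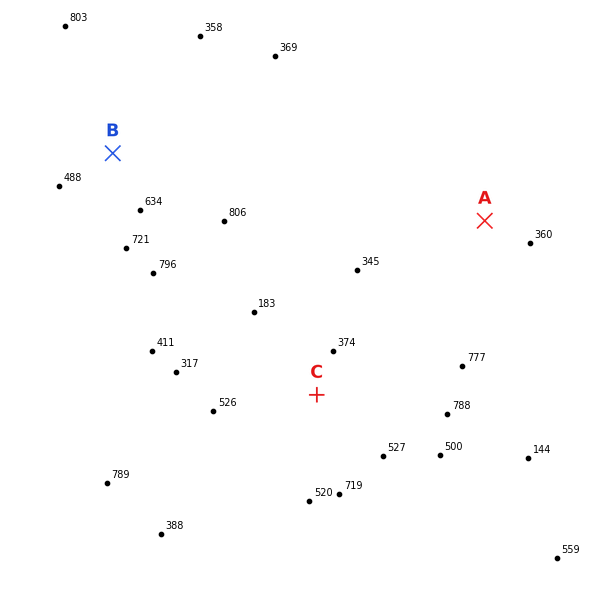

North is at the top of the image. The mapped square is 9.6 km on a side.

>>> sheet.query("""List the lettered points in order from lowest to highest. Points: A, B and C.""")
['A', 'C', 'B']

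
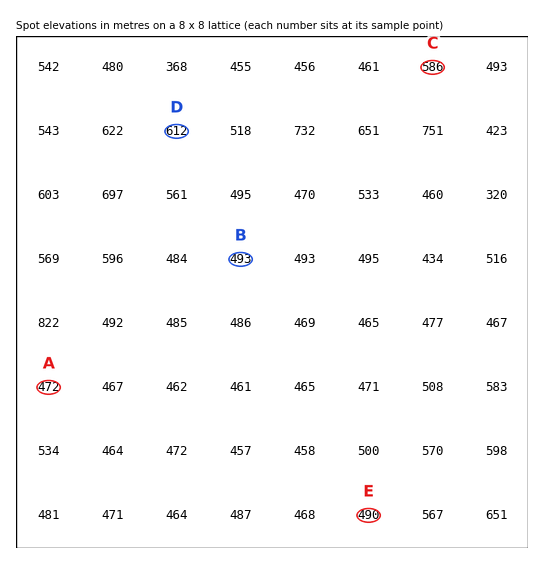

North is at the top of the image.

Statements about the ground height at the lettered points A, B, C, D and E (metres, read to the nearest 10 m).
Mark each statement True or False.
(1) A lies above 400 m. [True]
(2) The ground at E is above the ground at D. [False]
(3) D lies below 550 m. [False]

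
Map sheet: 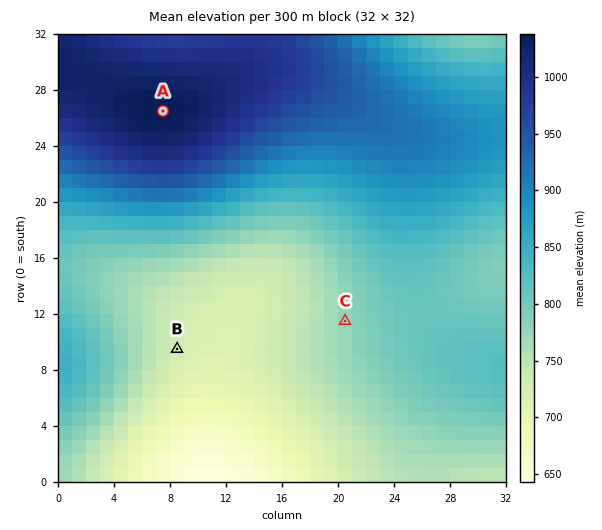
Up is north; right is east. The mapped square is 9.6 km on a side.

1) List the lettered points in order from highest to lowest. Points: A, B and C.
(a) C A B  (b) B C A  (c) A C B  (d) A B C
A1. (c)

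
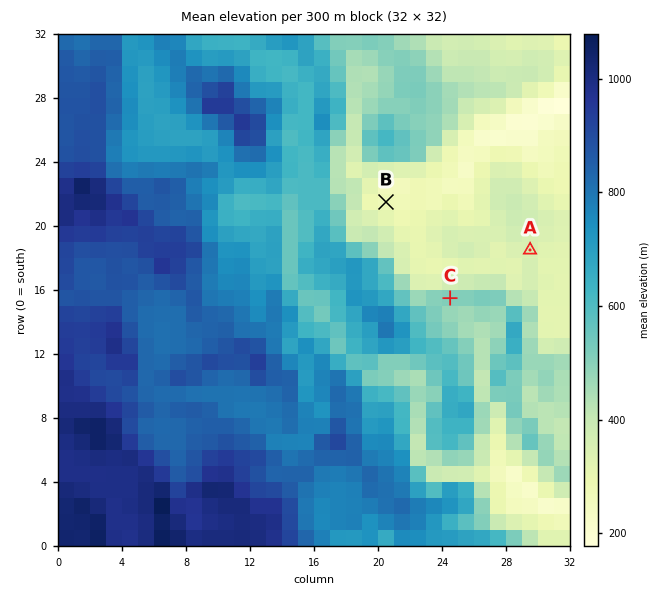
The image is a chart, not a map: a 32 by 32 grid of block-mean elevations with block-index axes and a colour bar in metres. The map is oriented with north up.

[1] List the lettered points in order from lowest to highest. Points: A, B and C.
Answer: B A C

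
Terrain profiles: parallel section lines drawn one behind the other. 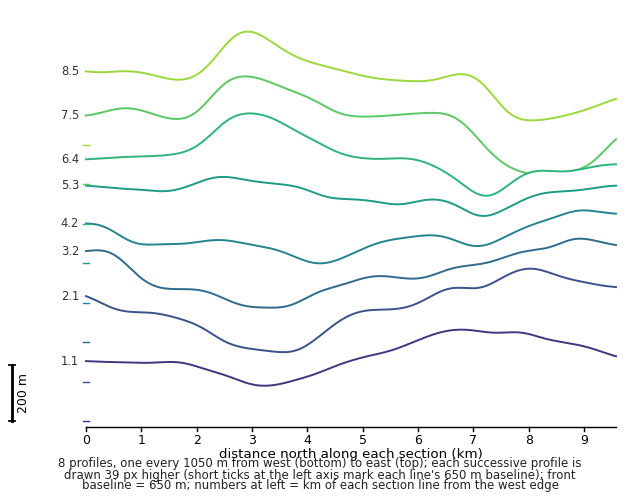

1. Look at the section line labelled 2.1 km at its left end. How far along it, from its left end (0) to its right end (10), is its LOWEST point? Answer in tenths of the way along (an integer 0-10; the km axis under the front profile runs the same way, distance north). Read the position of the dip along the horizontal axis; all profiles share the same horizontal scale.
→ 4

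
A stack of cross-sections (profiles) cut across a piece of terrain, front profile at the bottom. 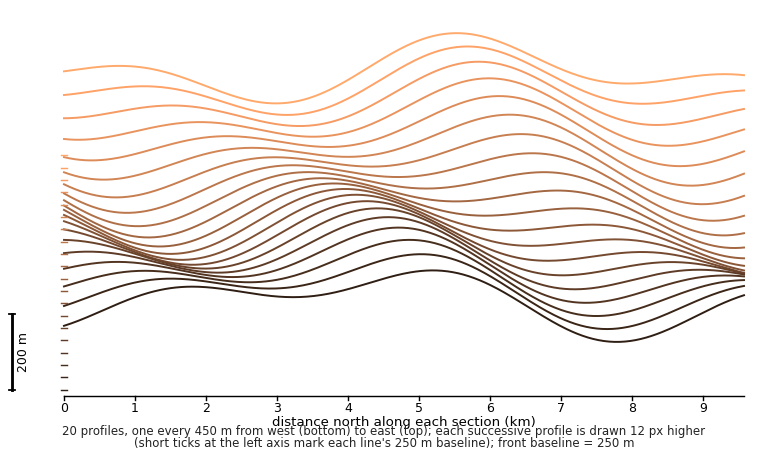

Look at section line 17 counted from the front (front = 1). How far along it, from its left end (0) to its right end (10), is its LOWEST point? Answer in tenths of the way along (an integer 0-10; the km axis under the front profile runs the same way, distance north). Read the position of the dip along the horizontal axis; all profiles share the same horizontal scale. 9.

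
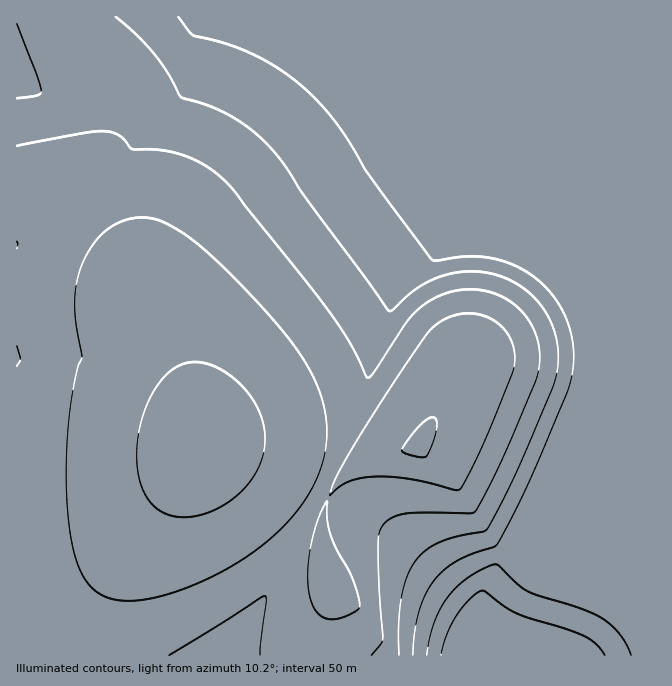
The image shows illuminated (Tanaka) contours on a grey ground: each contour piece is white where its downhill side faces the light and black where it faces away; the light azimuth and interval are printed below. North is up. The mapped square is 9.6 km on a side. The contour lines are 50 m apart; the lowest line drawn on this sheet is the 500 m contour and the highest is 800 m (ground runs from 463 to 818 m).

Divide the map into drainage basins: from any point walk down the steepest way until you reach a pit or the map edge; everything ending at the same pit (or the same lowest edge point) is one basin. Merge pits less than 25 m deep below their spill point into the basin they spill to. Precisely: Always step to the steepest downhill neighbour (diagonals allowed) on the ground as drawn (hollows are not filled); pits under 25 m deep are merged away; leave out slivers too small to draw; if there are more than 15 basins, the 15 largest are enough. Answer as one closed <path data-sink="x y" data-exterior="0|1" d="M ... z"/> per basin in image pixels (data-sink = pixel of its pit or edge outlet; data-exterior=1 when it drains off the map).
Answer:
<path data-sink="510 655" data-exterior="1" d="M655 16l-589 1 0 6 5 14 25 38 10 22 3 11 0 24-10 26-6 10-16 16-20 10-41 1 1 461 59-1 0-10 5-17 20-38 30-45 73-99 28 5 36 12 65 29-9 16-3 22 3 22 15 28 0 5-21 52-1 19 339-1z"/><path data-sink="234 655" data-exterior="1" d="M210 446l-6 0-3 2-100 142-20 38-5 17 1 11 239-1 3-23 20-47 0-5-15-28-3-22 3-22 9-16-65-29z"/><path data-sink="17 82" data-exterior="1" d="M65 16l-49 1 1 177 40 0 15-6 21-20 15-30 1-30-3-11-10-22-25-38z"/>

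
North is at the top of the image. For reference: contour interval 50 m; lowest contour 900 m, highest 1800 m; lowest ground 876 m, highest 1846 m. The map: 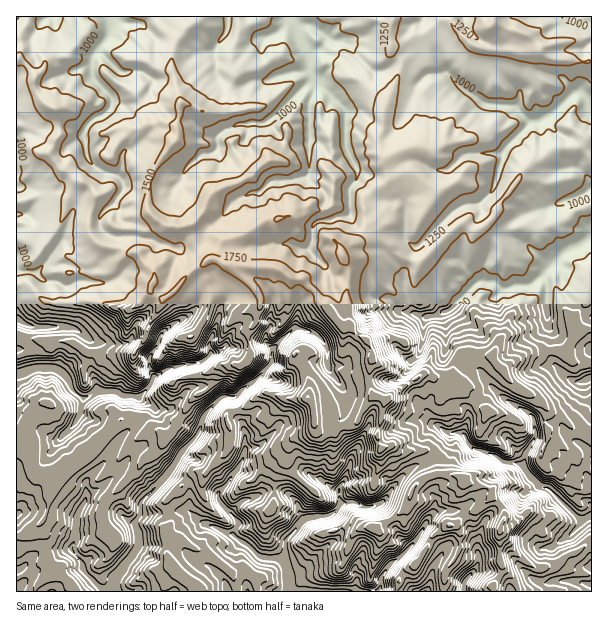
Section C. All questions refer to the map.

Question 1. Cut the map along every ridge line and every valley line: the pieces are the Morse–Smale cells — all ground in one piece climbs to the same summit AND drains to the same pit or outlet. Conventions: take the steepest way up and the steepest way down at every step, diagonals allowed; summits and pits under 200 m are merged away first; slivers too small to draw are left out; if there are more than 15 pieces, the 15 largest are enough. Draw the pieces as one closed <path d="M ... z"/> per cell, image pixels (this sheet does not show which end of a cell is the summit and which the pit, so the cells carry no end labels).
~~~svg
<path d="M393 16l-195 0 0 5-6 3-16 17-4 12 0 19 9 30-1 15-4 5 0 16-22 32-6 21 2 22 15 13 17 2 9-4 3 7 2 12 13 17 6-1 18 7 43 2 15 10 11 0 16 16 2 8 6 6-19 15-5 12 0 13-7 6 0 3 9 11 6 15-2 15 5 7 1 21 3 4 7 3 11 0 7-6 11-1 20-30-5-15 4-33-7-10-8-2-5-6-4-9-2-31 3-9 0-11-7-16 3-6 12-6 7-8 3-9-3-25 27-23-6-18-5-6-2-15 4-7 2-21 18-42 0-8-11-10-1-18z"/><path d="M17 58l-1 386 5 1 9 11 6 18 18 8 15-14 18-12 35-38 18-2 13 14 6 2 8 6 9-12 14-25 20-14 1-15 7-6-8-10-12-6-6-11 13-21 6-19 0-11-7-22-3-1-7 5-24 25-5 3-6 0-8-7 3-21-12-10-4-7-9 0-9-5-15-1-14-11-1-20 7-21-8-9-26-16-13-14-1-4 11-17 0-21-6-6-7-4-5-5-8-13 0-12-10-12z"/><path d="M267 392l-10 5-14 12-13 3-4 4 4 15 0 12-4 10-20 21-12 0-28 27 3 17 0 9-3 4 3 30 11 15 16 11 1 5 199 0 6-17 18-15 13-24 14-10 8-2 6-6 22-13 9-8 0-6-6-4-21-5-3-4-7-3-15-1-2-3 0-12-7-8-30 0-9-6-9 3-4-5-1-11 7-31-5-4-6-1-6 5-10 19-5 6-11 1-7 6-11 0-7-3-3-4-1-21-5-8-24 1z"/><path d="M591 139l-6 0-6 7-4 2-18 0-26 15-29 37-8 16-9 10-8 4-4 0-9-7-5 1-39 38-18-4-13-14-11-4-10 0-25 11-1 3 7 16 0 11-3 9 2 31 4 9 5 6 8 2 7 10-4 33 6 15 12 4 9-9 30-18 10 5 14 0 9-19 7-4 27 1 21 29 23 12 6 5 7 10 9 3 18 15 12 6 4-1z"/><path d="M215 259l-8 1-3 6 7 22 0 11-6 19-13 21 4 9 14 8 8 10-7 6-1 15-20 14-14 25-9 12-8-6-6-2-13-14-18 2-35 38-18 12-15 14-18-7-4-5-2-14-6-9-3-2-5 1 1 146 179-1 0-4-16-11-11-15-3-24 3-19-3-17 28-27 12 0 20-21 4-10 0-12-4-11 0-4 4-4 13-3 14-12 9-5 18 6 19 0 5-2 2-13-6-15-9-11 0-3 7-6 0-13 5-12 19-15-6-6-2-8-16-16-11 0-15-10-43-2z"/><path d="M197 16l-181 1 0 40 8 5 10 12 0 12 8 13 5 5 7 4 6 6 0 21-11 17 1 4 13 14 26 16 8 9-7 21 1 20 14 11 15 1 9 5 9 0 4 7 12 10-3 21 8 7 6 0 5-3 24-25 14-10-12-17-2-12-3-7-9 4-17-2-9-6-8-10 0-19 6-21 22-32 0-16 4-5 1-15-9-30 0-19 4-12 6-8 10-9 6-3z"/><path d="M479 355l-18 1-12 22-14 0-10-5-30 18-11 13-2 15-4 13 1 11 4 5 9-3 9 6 30 0 7 8 0 12 2 3 15 1 7 3 3 4 21 5 6 4 1 7 12 15-6 21 1 29 16 19 3 10 72 0 1-155-16-7-13-12-14-6-7-10-6-5-23-12-21-29z"/><path d="M429 31l-6 5-10 1-22 10 0 3 11 10 0 8-18 42-2 21-4 7 2 15 5 6 6 18-27 23 3 25-3 9-6 8 4 0 6-2 15 1 6 3 13 14 12 4 6 0 39-38 5-1 9 7 4 0 8-4 9-10 8-16 29-37 26-15 18 0 4-2 6-7 7-1 0-30-13-17-9 5-19 19-11 6-12 0-15-15-24-2-25-14-20-21-10-31z"/><path d="M450 20l-7 0-13 12 4 6 6 25 4 6 20 21 18 12 7 2 24 2 15 15 12 0 11-6 19-19 9-5 13 16-1-46-9 1-33-4-21-22-31-11-3 0-1 2 6 12-1 8-3 2-16-1-8-4z"/><path d="M492 496l-9 9-22 13-7 7 6 8 0 16-15 24-1 19 49-1 0-6 9-13-3-38 6-21z"/><path d="M591 16l-97 0-1 8 35 12 21 22 36 4 7-2z"/><path d="M453 524l-6 2-14 10-13 24-18 15-4 6 0 11 46-1 1-18 15-24 0-16z"/><path d="M492 16l-40 0-1 5 20 23 14 5 10 0 4-10-6-12z"/><path d="M423 16l-28 0-5 16 1 13 35-11 2-5-6-8z"/><path d="M503 566l-4 12-6 7 0 6 25 1-2-10z"/>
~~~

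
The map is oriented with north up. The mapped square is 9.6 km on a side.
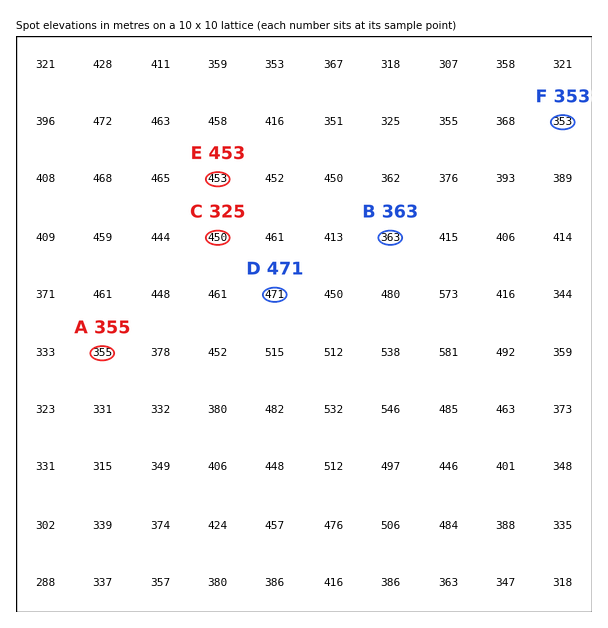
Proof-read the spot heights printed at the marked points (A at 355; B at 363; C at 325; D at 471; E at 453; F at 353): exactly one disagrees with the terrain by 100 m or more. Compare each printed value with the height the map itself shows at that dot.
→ C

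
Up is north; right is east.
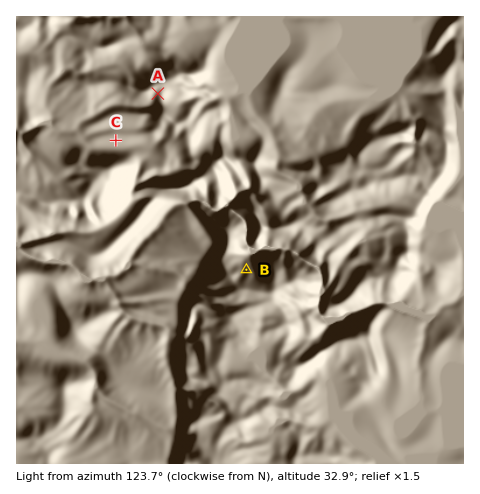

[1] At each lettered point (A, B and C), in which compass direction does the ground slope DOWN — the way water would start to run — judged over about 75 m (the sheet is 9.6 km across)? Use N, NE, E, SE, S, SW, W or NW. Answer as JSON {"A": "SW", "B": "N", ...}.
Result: {"A": "SW", "B": "N", "C": "S"}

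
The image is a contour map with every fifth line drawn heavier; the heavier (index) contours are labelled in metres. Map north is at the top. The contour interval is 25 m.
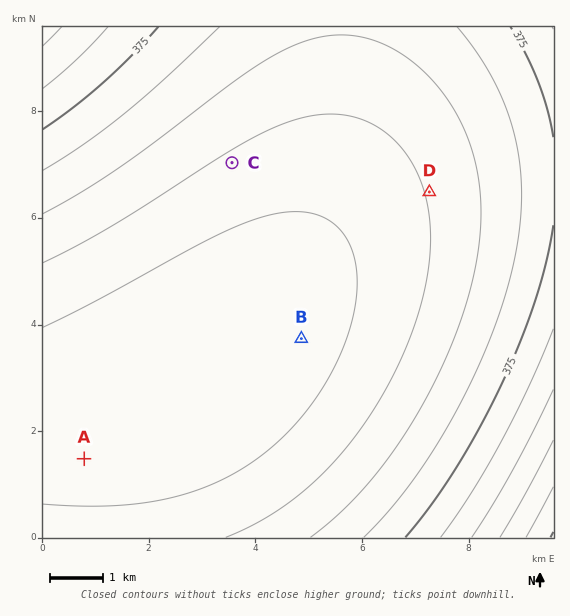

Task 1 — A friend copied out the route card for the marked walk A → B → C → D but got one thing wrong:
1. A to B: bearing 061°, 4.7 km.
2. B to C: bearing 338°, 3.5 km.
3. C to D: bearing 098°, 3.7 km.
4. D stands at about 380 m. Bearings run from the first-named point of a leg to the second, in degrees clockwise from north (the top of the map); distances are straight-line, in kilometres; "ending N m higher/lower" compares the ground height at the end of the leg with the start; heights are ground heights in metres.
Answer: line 4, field height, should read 450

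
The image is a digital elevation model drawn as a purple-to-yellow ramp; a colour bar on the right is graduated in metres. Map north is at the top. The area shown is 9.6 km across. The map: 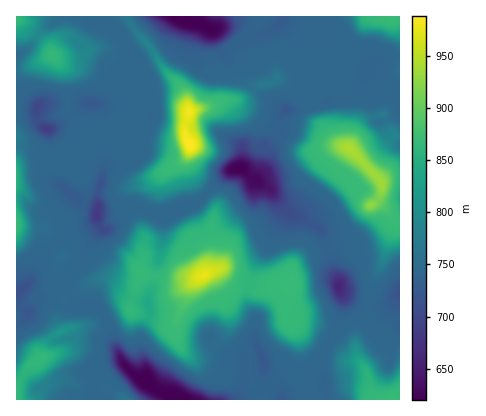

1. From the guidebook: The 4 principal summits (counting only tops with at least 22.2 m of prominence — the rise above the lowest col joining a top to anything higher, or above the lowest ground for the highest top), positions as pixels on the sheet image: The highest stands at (190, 144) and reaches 988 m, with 368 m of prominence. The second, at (204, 276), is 976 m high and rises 231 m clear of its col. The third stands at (350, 148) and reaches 944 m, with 201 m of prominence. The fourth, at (52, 54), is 864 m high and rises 71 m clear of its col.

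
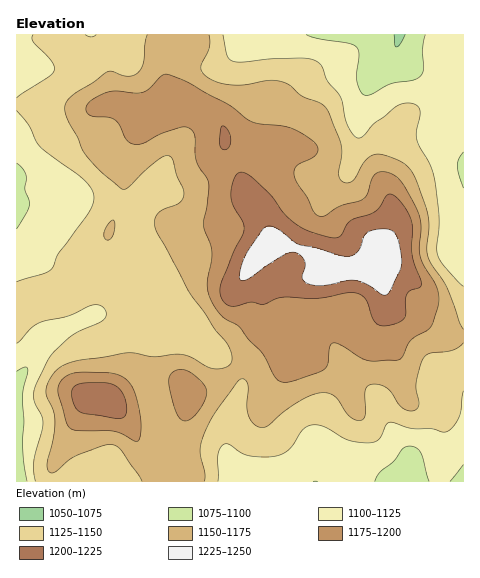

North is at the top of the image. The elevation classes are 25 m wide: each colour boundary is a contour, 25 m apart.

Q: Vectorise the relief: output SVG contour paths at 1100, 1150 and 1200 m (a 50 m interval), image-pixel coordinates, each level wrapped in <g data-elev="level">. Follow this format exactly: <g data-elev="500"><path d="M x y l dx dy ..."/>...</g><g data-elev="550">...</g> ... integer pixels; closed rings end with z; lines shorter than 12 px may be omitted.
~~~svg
<g data-elev="1100"><path d="M375 481l4-8 14-11 10-13 7-3 6 2 5 4 8 29"/><path d="M450 481l13-16"/><path d="M17 371l8-4 2 1 1 1-6 30 2 22-1 30 4 30"/><path d="M463 188l-5-15-1-8 2-6 4-7"/><path d="M17 163l5 5 4 7-1 15 5 14-3 8-10 17"/><path d="M425 35l-2 14 0 21-3 6-7 4-23 4-18 10-5 1-5-2-5-11-1-8 3-20-3-7-7-4-29-4-14-4"/></g><g data-elev="1150"><path d="M204 481l1-8-5-21 3-15 12-24 26-34 4 1 3 5-1 21 2 10 4 8 6 3 8-1 17-15 18-12 11-4 9-2 6 0 6 3 15 20 6 4 6 0 3-2 1-4 0-24 3-4 3-2 8 1 8 3 5 5 7 11 5 5 7 2 6-2 2-6-3-14 0-7 4-16 4-8 7-5 23-3 9-7"/><path d="M463 329l-3-6-14-36-18-30-1-8 2-22-1-13-12-34-6-11-6-6-8-4-13-4-8-1-10 7-12 20-5 2-6-1-2-4-1-5 3-18-1-11-12-30-4-7-6-5-17-6-12-11-10-4-11-1-23 5-11 0-14-2-12-5-6-5-2-6 8-20 0-12"/><path d="M107 240l3-1 3-5 2-9-2-5-4 3-4 8-1 5z"/><path d="M147 35l-2 9-2 19-5 10-9 3-17-5-6 1-36 26-5 7 0 8 21 42 16 17 21 17 6-2 17-17 14-12 7-3 5 3 5 18 6 14 0 7-5 7-14 5-6 4-3 7 0 8 34 64 26 37 13 16 4 9 0 7-5 6-11 2-9-2-18-11-9-2-26 3-27-4-46 7-14 4-10 5-8 11-3 12 1 5 7 14 1 10-2 17-6 25 0 6 2 3 6 0 14-12 8-5 26-9 8-2 6 2 4 4 21 31"/></g><g data-elev="1200"><path d="M116 418l8-1 3-7-3-14-7-9-9-4-18 0-12 1-5 4-2 5 1 7 3 7 4 4 6 3z"/><path d="M379 325l12 0 12-6 3-4-1-14 2-7 4-4 8-2 3-4-10-29-1-34-5-11-8-11-6-5-4 1-12 16-25 9-4 5-6 10-4 3-5 0-21-6-13-7-12-10-15-19-19-18-9-6-6 2-5 10-1 14 3 9 9 15 1 7-23 55-1 10 4 8 8 4 19-4 12 3 20-8 33 1 31-5 8 0 6 2 4 4 8 20z"/><path d="M222 149l6 0 3-8-2-9-6-6-2 2-1 12 0 5z"/></g>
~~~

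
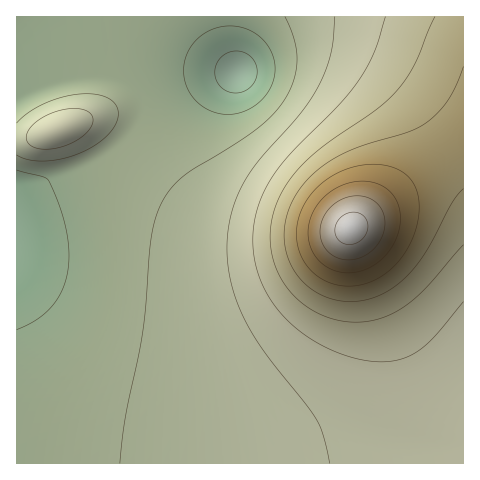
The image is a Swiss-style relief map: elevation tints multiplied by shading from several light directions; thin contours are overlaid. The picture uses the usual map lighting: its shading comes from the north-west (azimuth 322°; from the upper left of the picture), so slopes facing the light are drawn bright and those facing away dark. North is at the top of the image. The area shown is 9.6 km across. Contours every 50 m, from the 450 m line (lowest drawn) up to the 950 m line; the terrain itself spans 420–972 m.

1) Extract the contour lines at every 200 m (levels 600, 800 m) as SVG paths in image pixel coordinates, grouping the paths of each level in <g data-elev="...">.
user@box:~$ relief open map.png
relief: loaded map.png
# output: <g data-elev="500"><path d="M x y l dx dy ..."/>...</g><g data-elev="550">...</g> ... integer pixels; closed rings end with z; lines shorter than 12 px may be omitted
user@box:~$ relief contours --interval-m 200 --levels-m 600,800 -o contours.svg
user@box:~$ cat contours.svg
<g data-elev="600"><path d="M37 148l19 0 21-8 8-6 6-7 2-5-1-6-8-6-11-2-16 3-15 7-11 8-5 10 1 4 2 4z"/><path d="M335 17l-3 33-10 30-19 30-43 49-15 22-8 15-5 17-4 16-1 17 1 18 3 17 12 34 21 36 52 68 7 16 7 28"/></g><g data-elev="800"><path d="M346 286l19-2 19-10 16-15 13-21 6-23-1-21-8-15-6-6-8-5-13-3-14-1-14 3-14 4-13 7-12 10-8 11-7 11-4 13-1 13 2 13 6 12 7 10 10 8 12 5z"/></g>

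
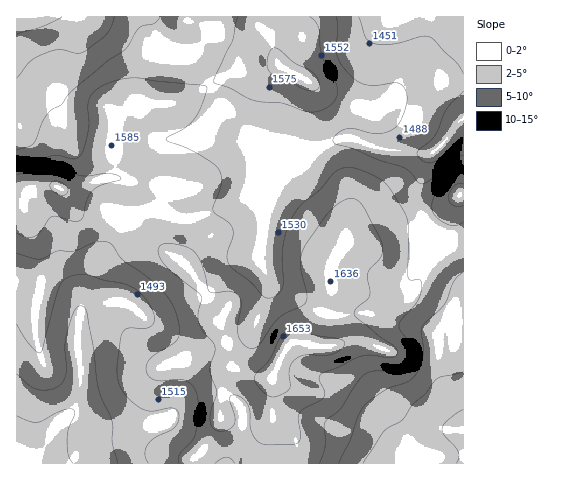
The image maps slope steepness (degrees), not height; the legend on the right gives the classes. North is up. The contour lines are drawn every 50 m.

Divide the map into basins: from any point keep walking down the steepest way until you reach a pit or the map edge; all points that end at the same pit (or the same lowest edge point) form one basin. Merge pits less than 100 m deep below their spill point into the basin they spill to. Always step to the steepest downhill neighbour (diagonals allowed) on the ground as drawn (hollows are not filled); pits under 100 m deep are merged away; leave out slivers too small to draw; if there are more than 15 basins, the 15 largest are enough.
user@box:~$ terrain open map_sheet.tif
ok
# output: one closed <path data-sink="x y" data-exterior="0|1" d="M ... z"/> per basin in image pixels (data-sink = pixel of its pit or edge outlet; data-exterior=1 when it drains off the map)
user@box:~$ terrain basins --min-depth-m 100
<path data-sink="463 17" data-exterior="1" d="M463 16l-201 0-1 9 12 20 5 20-22 7-21 1-20 8-34 20-41 5-25 12-1 55-4 5 42 6 23 6-6 5-9 23-3 10 1 13 10 12 18 13 11 13 23 39 0 7 7 16 5 21 7 9 19 7 13 1 19-35 12-1 17 3-2-6 13-42 0-22 6 8 21 7 21 13 19 0 15-9 16-32 21-18 7-42 2-6 6-3z"/><path data-sink="17 448" data-exterior="1" d="M120 178l-21 1-29 11-7 0-11-5-12 1-14 8-4 11-6 1 0 257 279 1 0-22-5-8-15-14-2-6-1-35-28-6-10-6-16-54-27-42-11-11-21-14-22-23-8-15-2-26z"/><path data-sink="463 430" data-exterior="1" d="M463 194l-5 3-2 6-7 42-21 18-14 29-9 9-13 4-10 0-25-14-21-7-6-7 1 15-13 41-1 10 2 3-17-3-12 1-18 34 1 36 2 6 15 14 5 8 2 22 167-1z"/><path data-sink="17 17" data-exterior="1" d="M260 16l-243 0-1 188 6 1 4-11 14-8 12-1 11 5 7 0 29-11 13-2 2-4 1-55 3-3 27-10 33-3 14-6 32-19 18-5 20-1 16-6-5-20-12-20z"/>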